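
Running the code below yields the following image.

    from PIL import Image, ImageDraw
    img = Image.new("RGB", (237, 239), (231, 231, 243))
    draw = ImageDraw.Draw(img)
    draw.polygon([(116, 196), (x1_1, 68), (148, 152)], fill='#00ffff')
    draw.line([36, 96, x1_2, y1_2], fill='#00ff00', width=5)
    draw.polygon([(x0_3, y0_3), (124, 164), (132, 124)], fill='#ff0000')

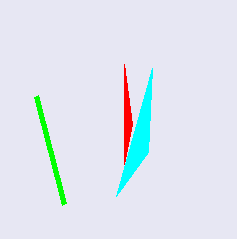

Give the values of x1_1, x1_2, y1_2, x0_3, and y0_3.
x1_1 = 152; x1_2 = 64; y1_2 = 204; x0_3 = 124; y0_3 = 64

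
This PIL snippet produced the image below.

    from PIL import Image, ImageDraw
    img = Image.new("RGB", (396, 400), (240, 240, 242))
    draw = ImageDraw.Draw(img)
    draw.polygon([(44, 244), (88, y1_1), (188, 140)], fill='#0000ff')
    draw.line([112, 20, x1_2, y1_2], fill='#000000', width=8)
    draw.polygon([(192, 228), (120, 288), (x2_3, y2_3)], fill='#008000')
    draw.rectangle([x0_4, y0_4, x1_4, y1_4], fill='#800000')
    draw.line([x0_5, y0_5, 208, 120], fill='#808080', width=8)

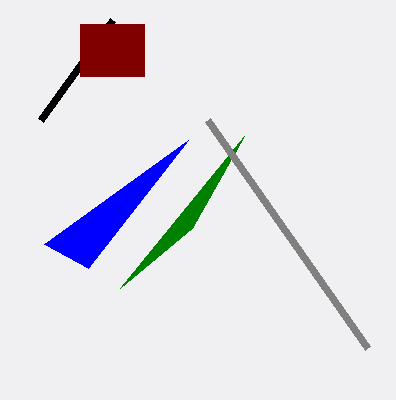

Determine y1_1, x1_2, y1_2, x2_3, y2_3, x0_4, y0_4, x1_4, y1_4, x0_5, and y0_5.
y1_1 = 268
x1_2 = 40
y1_2 = 120
x2_3 = 244
y2_3 = 136
x0_4 = 80
y0_4 = 24
x1_4 = 144
y1_4 = 76
x0_5 = 368
y0_5 = 348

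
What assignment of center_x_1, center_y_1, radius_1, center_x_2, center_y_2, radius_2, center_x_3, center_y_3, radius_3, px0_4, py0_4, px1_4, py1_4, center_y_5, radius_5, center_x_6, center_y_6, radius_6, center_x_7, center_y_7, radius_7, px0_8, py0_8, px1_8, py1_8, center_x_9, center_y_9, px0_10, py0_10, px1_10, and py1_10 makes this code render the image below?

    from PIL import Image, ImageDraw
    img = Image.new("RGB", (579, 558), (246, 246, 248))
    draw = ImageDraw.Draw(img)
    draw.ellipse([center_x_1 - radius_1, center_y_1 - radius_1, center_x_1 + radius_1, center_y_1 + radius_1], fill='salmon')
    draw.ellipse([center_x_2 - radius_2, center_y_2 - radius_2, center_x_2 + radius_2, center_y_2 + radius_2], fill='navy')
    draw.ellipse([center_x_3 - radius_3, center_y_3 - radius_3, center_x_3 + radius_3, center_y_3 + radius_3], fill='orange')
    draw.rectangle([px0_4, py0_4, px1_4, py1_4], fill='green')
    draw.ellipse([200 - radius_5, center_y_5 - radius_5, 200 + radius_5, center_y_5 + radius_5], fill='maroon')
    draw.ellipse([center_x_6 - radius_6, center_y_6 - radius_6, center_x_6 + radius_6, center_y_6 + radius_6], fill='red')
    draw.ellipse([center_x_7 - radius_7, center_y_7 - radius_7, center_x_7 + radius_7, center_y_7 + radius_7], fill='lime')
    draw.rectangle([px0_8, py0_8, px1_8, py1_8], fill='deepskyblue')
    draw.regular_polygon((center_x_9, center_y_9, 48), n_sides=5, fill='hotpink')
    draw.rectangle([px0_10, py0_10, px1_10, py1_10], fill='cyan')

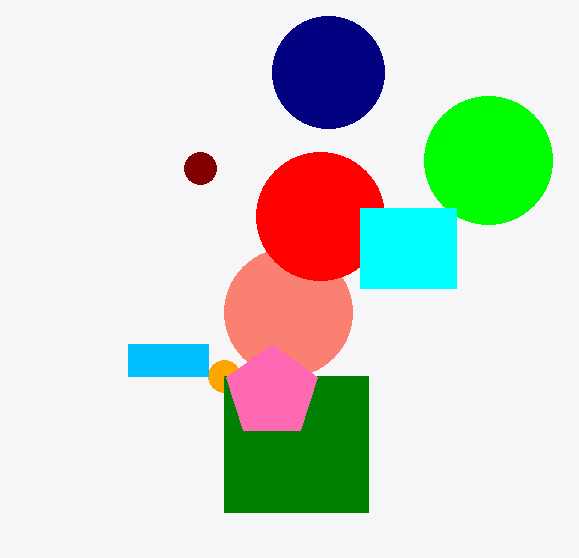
center_x_1 = 288
center_y_1 = 312
radius_1 = 64
center_x_2 = 328
center_y_2 = 72
radius_2 = 56
center_x_3 = 224
center_y_3 = 376
radius_3 = 16
px0_4 = 224
py0_4 = 376
px1_4 = 368
py1_4 = 512
center_y_5 = 168
radius_5 = 16
center_x_6 = 320
center_y_6 = 216
radius_6 = 64
center_x_7 = 488
center_y_7 = 160
radius_7 = 64
px0_8 = 128
py0_8 = 344
px1_8 = 208
py1_8 = 376
center_x_9 = 272
center_y_9 = 392
px0_10 = 360
py0_10 = 208
px1_10 = 456
py1_10 = 288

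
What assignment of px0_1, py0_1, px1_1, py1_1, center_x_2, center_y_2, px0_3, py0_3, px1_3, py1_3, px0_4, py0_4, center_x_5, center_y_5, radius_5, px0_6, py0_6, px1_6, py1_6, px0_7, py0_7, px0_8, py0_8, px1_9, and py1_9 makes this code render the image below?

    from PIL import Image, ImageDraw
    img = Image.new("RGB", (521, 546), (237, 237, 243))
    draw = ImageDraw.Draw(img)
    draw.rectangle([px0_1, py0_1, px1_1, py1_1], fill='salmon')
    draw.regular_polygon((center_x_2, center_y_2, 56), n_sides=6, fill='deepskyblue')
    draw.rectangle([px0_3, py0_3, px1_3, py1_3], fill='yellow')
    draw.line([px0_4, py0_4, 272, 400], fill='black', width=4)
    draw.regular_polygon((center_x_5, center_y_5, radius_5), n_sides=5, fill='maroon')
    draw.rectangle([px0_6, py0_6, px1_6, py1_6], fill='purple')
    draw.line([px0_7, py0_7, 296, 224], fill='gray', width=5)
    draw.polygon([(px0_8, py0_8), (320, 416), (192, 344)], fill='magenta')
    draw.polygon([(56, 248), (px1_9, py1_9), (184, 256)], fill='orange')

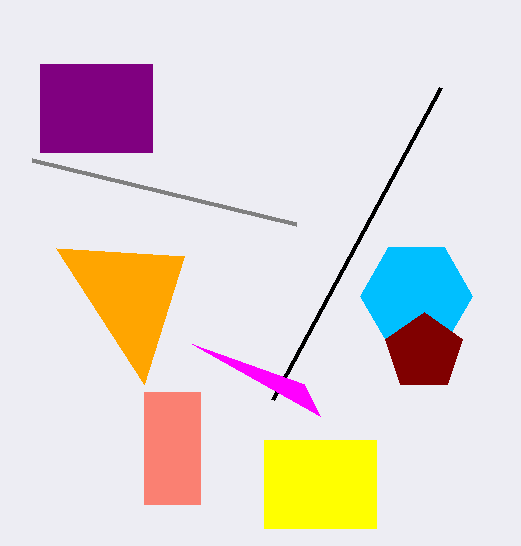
px0_1 = 144, py0_1 = 392, px1_1 = 200, py1_1 = 504, center_x_2 = 416, center_y_2 = 296, px0_3 = 264, py0_3 = 440, px1_3 = 376, py1_3 = 528, px0_4 = 440, py0_4 = 88, center_x_5 = 424, center_y_5 = 352, radius_5 = 40, px0_6 = 40, py0_6 = 64, px1_6 = 152, py1_6 = 152, px0_7 = 32, py0_7 = 160, px0_8 = 304, py0_8 = 384, px1_9 = 144, py1_9 = 384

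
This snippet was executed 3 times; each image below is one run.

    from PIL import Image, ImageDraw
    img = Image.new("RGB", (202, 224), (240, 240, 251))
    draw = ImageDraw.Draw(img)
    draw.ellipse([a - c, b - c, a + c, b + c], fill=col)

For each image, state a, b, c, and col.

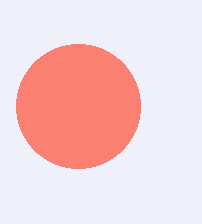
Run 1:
a = 78; b = 106; c = 62; col = 'salmon'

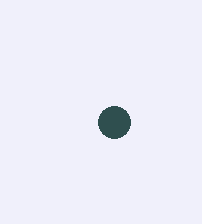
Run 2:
a = 114
b = 122
c = 16
col = 'darkslategray'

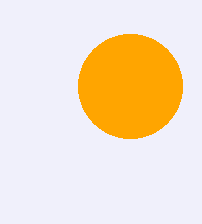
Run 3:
a = 130; b = 86; c = 52; col = 'orange'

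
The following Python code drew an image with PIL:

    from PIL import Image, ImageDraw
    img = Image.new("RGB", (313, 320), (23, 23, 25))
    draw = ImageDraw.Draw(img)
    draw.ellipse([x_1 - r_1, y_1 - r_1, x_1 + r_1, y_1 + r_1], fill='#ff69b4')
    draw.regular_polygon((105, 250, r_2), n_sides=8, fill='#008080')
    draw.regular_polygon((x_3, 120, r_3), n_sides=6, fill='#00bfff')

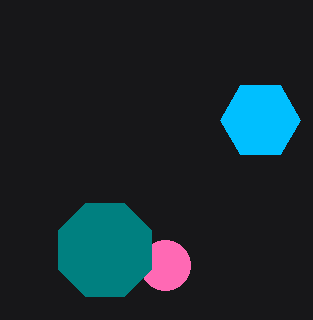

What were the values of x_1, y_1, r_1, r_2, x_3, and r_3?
x_1 = 165
y_1 = 265
r_1 = 25
r_2 = 50
x_3 = 260
r_3 = 40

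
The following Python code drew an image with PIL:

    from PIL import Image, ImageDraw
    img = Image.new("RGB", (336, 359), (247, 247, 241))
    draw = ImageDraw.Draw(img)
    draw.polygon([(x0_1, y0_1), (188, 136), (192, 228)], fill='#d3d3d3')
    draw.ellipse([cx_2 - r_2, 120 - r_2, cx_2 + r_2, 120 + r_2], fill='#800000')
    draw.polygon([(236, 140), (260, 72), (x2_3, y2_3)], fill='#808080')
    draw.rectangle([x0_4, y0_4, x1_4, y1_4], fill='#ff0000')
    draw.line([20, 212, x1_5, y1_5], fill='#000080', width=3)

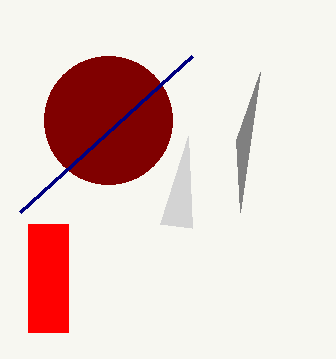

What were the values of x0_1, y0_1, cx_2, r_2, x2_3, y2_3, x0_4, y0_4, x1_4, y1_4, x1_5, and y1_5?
x0_1 = 160
y0_1 = 224
cx_2 = 108
r_2 = 64
x2_3 = 240
y2_3 = 212
x0_4 = 28
y0_4 = 224
x1_4 = 68
y1_4 = 332
x1_5 = 192
y1_5 = 56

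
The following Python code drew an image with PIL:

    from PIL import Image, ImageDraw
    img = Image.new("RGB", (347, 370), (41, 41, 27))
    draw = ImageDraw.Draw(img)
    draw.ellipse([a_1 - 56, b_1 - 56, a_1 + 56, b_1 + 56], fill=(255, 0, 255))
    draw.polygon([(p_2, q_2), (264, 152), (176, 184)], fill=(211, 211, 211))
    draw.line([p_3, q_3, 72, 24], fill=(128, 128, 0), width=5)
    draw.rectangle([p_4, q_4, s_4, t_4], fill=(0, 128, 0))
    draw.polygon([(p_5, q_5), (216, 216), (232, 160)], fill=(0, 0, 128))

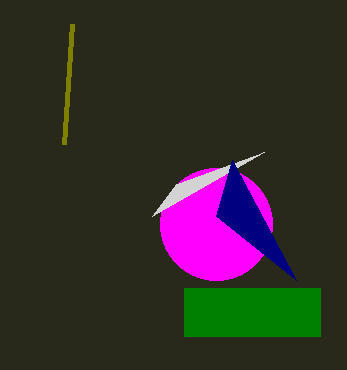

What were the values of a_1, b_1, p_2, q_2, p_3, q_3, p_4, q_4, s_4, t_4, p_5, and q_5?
a_1 = 216, b_1 = 224, p_2 = 152, q_2 = 216, p_3 = 64, q_3 = 144, p_4 = 184, q_4 = 288, s_4 = 320, t_4 = 336, p_5 = 296, q_5 = 280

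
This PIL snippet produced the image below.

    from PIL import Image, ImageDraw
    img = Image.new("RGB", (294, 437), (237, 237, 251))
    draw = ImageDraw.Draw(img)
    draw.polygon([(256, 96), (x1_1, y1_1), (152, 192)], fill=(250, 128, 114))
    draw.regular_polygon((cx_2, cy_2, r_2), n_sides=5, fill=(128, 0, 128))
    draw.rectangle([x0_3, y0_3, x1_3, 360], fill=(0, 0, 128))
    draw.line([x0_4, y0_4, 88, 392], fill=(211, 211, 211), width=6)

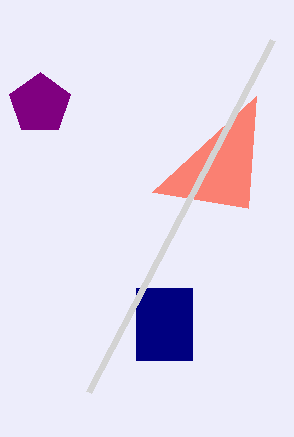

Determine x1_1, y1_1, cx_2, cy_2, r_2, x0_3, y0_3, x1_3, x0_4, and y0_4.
x1_1 = 248
y1_1 = 208
cx_2 = 40
cy_2 = 104
r_2 = 32
x0_3 = 136
y0_3 = 288
x1_3 = 192
x0_4 = 272
y0_4 = 40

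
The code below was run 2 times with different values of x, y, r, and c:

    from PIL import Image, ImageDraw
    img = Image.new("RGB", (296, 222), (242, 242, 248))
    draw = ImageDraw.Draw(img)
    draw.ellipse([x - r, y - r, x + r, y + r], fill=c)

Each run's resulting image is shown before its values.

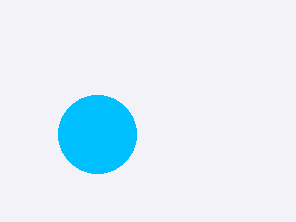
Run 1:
x = 97, y = 134, r = 39, c = 'deepskyblue'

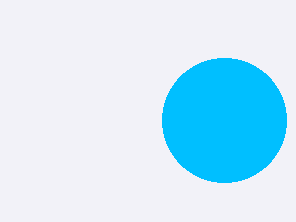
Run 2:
x = 224
y = 120
r = 62
c = 'deepskyblue'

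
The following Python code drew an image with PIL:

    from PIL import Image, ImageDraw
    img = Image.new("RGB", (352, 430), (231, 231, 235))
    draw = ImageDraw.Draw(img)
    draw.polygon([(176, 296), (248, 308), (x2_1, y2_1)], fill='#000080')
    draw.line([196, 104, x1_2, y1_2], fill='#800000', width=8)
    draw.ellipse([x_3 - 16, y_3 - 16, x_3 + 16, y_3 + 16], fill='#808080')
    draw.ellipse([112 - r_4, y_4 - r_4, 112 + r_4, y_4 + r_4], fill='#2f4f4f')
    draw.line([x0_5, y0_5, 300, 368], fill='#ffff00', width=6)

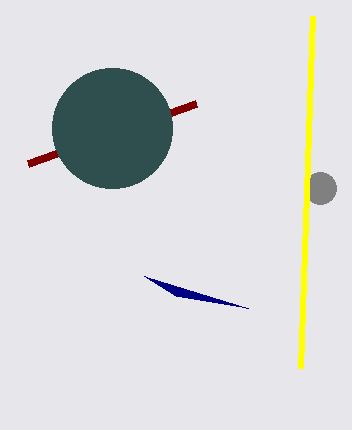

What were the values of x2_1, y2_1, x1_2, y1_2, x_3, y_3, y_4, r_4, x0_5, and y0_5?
x2_1 = 144; y2_1 = 276; x1_2 = 28; y1_2 = 164; x_3 = 320; y_3 = 188; y_4 = 128; r_4 = 60; x0_5 = 312; y0_5 = 16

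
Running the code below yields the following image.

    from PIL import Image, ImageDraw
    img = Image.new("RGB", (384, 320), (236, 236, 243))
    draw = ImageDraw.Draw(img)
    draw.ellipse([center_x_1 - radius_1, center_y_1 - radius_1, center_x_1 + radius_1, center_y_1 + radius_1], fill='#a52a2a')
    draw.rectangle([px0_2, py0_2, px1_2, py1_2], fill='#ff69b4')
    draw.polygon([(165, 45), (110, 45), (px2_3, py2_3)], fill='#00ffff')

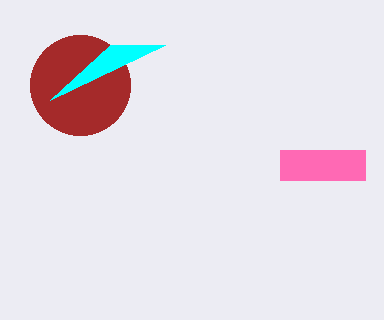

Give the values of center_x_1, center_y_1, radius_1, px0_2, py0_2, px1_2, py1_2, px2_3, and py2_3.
center_x_1 = 80
center_y_1 = 85
radius_1 = 50
px0_2 = 280
py0_2 = 150
px1_2 = 365
py1_2 = 180
px2_3 = 50
py2_3 = 100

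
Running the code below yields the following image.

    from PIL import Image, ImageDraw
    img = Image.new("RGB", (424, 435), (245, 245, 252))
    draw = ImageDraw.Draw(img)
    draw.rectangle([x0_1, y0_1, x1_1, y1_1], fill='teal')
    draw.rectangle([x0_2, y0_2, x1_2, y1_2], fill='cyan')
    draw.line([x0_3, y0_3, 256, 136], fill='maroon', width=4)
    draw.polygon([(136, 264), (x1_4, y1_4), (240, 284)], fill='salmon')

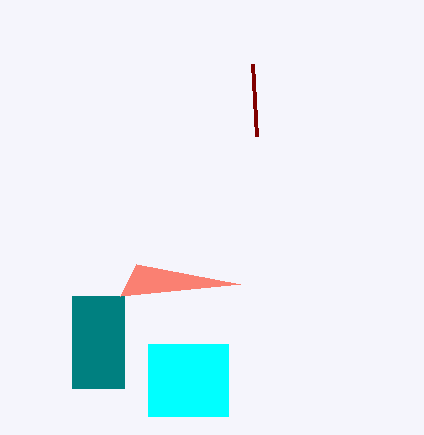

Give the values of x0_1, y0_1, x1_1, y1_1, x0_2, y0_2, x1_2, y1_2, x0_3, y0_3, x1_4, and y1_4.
x0_1 = 72
y0_1 = 296
x1_1 = 124
y1_1 = 388
x0_2 = 148
y0_2 = 344
x1_2 = 228
y1_2 = 416
x0_3 = 252
y0_3 = 64
x1_4 = 120
y1_4 = 296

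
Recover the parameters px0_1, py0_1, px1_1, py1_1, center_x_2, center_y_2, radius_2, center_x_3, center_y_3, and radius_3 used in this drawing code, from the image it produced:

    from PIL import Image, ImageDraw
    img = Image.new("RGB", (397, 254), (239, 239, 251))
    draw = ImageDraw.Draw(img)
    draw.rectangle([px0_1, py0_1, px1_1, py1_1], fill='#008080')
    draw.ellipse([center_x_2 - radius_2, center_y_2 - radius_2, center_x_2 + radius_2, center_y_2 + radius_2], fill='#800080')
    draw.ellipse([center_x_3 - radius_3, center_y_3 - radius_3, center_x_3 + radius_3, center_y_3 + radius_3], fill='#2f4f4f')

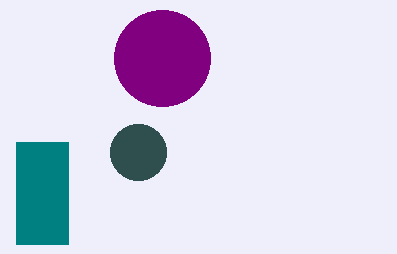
px0_1 = 16, py0_1 = 142, px1_1 = 68, py1_1 = 244, center_x_2 = 162, center_y_2 = 58, radius_2 = 48, center_x_3 = 138, center_y_3 = 152, radius_3 = 28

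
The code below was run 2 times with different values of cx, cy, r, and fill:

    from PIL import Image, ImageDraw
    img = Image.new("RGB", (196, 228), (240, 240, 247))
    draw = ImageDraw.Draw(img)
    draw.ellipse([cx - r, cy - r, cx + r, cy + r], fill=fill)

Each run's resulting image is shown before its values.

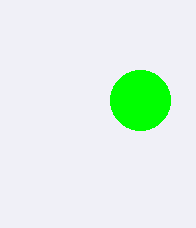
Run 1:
cx = 140, cy = 100, r = 30, fill = 'lime'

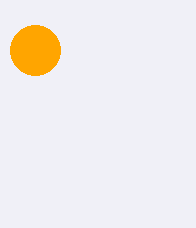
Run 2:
cx = 35
cy = 50
r = 25
fill = 'orange'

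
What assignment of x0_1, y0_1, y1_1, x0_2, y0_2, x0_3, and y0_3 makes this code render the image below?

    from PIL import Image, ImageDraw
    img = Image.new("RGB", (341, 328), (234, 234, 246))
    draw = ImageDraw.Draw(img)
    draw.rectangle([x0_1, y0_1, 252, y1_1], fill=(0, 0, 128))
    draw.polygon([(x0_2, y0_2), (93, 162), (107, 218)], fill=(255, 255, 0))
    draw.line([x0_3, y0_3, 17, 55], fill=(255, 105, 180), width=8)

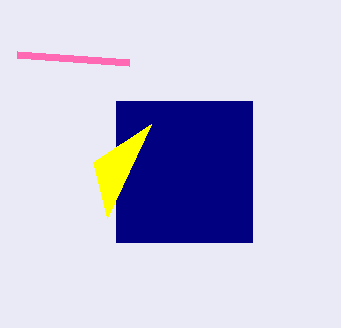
x0_1 = 116; y0_1 = 101; y1_1 = 242; x0_2 = 151; y0_2 = 124; x0_3 = 129; y0_3 = 63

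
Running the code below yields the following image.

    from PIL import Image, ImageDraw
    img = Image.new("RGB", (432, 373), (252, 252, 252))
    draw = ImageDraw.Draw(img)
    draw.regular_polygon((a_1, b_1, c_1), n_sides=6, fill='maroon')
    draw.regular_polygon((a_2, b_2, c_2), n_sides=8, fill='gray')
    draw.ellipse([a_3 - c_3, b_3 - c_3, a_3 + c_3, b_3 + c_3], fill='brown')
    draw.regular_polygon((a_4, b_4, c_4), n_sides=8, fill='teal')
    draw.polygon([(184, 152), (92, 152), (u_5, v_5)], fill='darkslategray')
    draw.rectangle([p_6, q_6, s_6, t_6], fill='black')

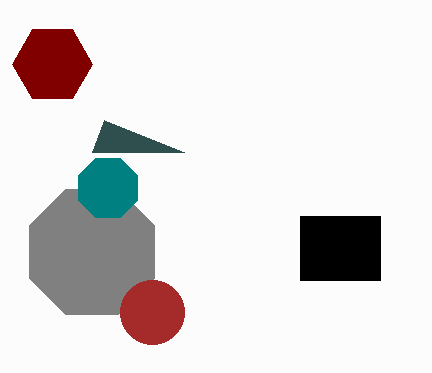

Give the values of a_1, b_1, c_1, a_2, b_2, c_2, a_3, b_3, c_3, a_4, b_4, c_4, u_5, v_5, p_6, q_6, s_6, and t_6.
a_1 = 52
b_1 = 64
c_1 = 40
a_2 = 92
b_2 = 252
c_2 = 68
a_3 = 152
b_3 = 312
c_3 = 32
a_4 = 108
b_4 = 188
c_4 = 32
u_5 = 104
v_5 = 120
p_6 = 300
q_6 = 216
s_6 = 380
t_6 = 280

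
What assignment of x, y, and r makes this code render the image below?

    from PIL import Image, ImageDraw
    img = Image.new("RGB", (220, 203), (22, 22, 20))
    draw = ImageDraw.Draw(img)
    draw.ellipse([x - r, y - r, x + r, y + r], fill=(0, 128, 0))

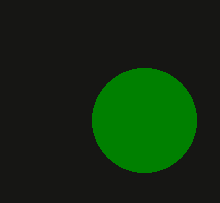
x = 144, y = 120, r = 52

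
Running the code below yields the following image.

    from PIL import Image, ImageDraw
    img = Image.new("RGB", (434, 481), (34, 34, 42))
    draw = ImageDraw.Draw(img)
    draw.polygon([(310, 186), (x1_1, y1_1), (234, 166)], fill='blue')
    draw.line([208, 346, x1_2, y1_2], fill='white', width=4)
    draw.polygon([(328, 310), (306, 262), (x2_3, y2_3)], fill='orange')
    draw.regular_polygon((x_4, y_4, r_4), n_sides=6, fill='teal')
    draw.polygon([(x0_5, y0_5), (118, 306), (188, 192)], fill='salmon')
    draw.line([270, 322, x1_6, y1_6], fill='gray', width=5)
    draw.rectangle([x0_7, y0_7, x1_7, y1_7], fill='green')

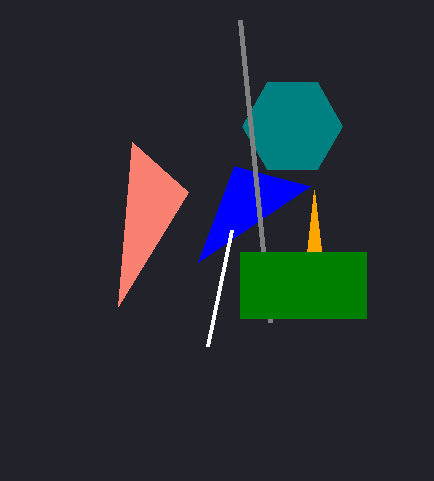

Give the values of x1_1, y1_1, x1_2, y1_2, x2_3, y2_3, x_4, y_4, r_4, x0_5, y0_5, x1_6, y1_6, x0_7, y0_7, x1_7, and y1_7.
x1_1 = 198; y1_1 = 262; x1_2 = 232; y1_2 = 230; x2_3 = 314; y2_3 = 190; x_4 = 292; y_4 = 126; r_4 = 50; x0_5 = 132; y0_5 = 142; x1_6 = 240; y1_6 = 20; x0_7 = 240; y0_7 = 252; x1_7 = 366; y1_7 = 318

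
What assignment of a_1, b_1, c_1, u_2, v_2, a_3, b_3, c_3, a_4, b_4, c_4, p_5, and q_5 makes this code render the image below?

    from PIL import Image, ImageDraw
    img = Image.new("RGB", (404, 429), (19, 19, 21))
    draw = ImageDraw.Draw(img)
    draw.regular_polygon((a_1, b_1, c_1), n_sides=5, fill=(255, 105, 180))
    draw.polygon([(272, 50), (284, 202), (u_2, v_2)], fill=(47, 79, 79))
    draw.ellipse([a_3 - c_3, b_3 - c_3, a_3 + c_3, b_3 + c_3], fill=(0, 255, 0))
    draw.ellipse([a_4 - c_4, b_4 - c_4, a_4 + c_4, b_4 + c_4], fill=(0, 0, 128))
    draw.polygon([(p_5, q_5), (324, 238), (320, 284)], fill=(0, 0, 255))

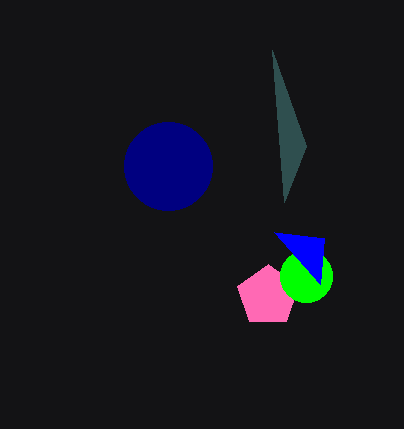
a_1 = 268
b_1 = 296
c_1 = 32
u_2 = 306
v_2 = 146
a_3 = 306
b_3 = 276
c_3 = 26
a_4 = 168
b_4 = 166
c_4 = 44
p_5 = 274
q_5 = 232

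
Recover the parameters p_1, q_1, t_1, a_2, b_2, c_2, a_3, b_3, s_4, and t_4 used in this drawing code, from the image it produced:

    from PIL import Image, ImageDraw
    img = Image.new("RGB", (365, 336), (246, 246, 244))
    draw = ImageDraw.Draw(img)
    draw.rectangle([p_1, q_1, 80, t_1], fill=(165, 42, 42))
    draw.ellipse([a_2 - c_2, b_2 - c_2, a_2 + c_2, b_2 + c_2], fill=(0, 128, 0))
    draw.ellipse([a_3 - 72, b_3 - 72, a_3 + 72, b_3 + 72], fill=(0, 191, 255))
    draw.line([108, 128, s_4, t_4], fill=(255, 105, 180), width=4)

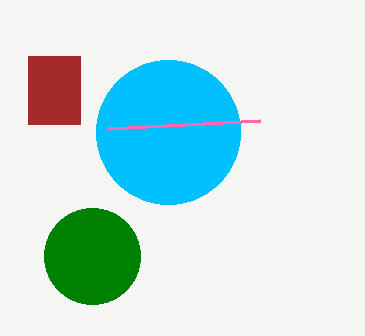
p_1 = 28; q_1 = 56; t_1 = 124; a_2 = 92; b_2 = 256; c_2 = 48; a_3 = 168; b_3 = 132; s_4 = 260; t_4 = 120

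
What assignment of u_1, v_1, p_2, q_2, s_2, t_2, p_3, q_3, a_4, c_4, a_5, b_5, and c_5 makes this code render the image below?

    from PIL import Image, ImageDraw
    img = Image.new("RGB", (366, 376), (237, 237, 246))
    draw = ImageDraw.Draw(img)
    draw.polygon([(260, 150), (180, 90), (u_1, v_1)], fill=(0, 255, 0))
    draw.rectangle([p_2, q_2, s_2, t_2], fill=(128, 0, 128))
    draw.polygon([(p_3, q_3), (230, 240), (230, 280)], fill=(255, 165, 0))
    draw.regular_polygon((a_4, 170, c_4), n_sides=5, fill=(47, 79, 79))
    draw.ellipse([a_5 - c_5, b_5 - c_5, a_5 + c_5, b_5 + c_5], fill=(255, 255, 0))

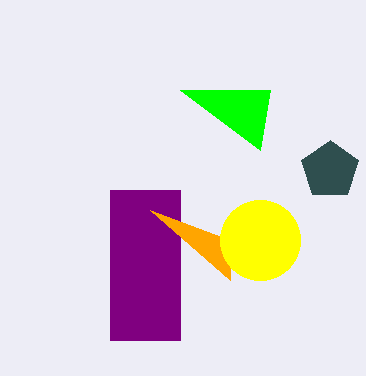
u_1 = 270; v_1 = 90; p_2 = 110; q_2 = 190; s_2 = 180; t_2 = 340; p_3 = 150; q_3 = 210; a_4 = 330; c_4 = 30; a_5 = 260; b_5 = 240; c_5 = 40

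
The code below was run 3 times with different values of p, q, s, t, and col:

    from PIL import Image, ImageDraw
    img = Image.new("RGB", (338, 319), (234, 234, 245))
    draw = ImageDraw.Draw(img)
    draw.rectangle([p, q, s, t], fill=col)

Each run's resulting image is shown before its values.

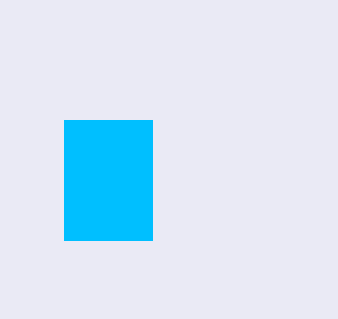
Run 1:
p = 64, q = 120, s = 152, t = 240, col = 'deepskyblue'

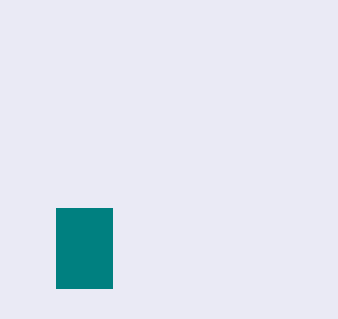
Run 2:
p = 56; q = 208; s = 112; t = 288; col = 'teal'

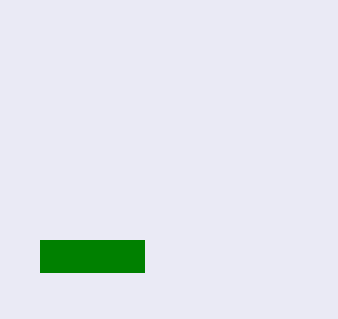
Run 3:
p = 40; q = 240; s = 144; t = 272; col = 'green'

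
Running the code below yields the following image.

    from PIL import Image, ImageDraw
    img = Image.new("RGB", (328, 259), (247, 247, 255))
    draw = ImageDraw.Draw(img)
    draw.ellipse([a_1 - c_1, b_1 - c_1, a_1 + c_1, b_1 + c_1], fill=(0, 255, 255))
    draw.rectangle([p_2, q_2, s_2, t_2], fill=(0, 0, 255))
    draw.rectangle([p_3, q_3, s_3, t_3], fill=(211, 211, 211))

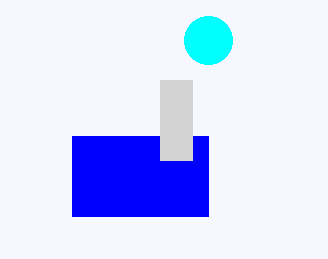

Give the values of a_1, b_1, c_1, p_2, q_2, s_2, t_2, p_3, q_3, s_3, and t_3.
a_1 = 208, b_1 = 40, c_1 = 24, p_2 = 72, q_2 = 136, s_2 = 208, t_2 = 216, p_3 = 160, q_3 = 80, s_3 = 192, t_3 = 160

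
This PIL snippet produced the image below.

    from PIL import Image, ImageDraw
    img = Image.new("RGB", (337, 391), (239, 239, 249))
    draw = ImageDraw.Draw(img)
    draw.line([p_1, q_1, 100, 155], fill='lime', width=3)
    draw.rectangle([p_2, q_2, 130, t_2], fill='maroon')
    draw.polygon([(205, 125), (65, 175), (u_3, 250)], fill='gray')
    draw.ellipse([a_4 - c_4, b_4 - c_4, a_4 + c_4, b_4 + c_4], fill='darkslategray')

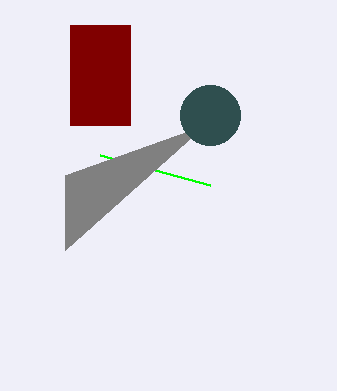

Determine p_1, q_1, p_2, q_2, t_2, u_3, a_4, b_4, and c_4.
p_1 = 210
q_1 = 185
p_2 = 70
q_2 = 25
t_2 = 125
u_3 = 65
a_4 = 210
b_4 = 115
c_4 = 30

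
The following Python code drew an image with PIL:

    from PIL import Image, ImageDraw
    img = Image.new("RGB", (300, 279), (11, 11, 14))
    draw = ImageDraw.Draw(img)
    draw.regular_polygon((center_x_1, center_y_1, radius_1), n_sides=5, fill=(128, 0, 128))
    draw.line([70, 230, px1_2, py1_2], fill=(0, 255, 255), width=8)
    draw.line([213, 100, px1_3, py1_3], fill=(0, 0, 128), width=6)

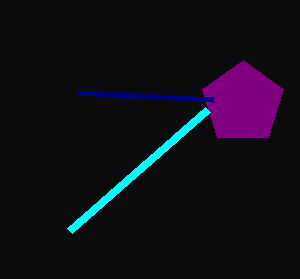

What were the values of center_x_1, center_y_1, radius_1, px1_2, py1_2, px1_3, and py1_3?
center_x_1 = 243; center_y_1 = 103; radius_1 = 43; px1_2 = 208; py1_2 = 109; px1_3 = 78; py1_3 = 93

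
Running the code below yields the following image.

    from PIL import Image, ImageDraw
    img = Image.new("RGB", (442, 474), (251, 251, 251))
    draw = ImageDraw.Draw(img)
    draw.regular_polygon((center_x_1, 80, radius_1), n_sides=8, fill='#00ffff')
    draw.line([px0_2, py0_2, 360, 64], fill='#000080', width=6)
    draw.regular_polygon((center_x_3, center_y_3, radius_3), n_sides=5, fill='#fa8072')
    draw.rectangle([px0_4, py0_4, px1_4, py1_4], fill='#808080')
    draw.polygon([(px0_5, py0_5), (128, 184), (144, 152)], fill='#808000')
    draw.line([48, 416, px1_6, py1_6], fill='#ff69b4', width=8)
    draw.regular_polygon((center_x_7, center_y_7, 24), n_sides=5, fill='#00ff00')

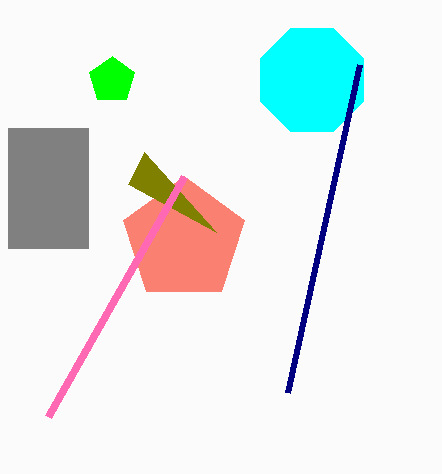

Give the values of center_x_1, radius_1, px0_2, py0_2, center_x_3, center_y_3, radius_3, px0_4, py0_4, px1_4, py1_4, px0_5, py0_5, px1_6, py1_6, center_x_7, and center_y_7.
center_x_1 = 312; radius_1 = 56; px0_2 = 288; py0_2 = 392; center_x_3 = 184; center_y_3 = 240; radius_3 = 64; px0_4 = 8; py0_4 = 128; px1_4 = 88; py1_4 = 248; px0_5 = 216; py0_5 = 232; px1_6 = 184; py1_6 = 176; center_x_7 = 112; center_y_7 = 80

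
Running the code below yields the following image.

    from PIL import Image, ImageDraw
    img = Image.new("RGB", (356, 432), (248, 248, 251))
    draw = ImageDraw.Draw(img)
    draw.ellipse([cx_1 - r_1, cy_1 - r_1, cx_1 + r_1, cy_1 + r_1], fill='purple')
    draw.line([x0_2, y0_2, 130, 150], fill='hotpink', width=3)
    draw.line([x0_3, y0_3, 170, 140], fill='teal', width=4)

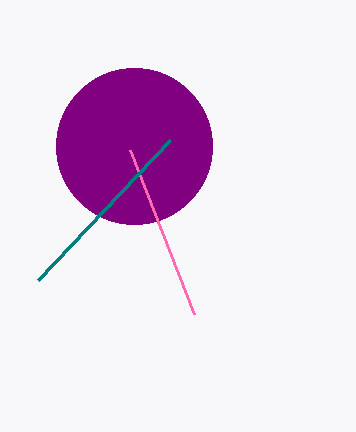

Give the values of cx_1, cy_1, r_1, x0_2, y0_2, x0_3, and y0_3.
cx_1 = 134, cy_1 = 146, r_1 = 78, x0_2 = 194, y0_2 = 314, x0_3 = 38, y0_3 = 280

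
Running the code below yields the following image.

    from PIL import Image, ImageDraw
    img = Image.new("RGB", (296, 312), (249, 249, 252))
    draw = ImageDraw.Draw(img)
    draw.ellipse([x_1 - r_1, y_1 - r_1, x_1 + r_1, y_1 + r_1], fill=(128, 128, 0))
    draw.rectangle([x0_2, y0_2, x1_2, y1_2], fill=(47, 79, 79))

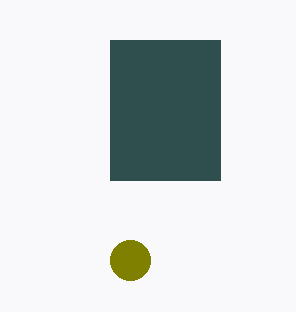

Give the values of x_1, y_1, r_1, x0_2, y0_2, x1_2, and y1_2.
x_1 = 130, y_1 = 260, r_1 = 20, x0_2 = 110, y0_2 = 40, x1_2 = 220, y1_2 = 180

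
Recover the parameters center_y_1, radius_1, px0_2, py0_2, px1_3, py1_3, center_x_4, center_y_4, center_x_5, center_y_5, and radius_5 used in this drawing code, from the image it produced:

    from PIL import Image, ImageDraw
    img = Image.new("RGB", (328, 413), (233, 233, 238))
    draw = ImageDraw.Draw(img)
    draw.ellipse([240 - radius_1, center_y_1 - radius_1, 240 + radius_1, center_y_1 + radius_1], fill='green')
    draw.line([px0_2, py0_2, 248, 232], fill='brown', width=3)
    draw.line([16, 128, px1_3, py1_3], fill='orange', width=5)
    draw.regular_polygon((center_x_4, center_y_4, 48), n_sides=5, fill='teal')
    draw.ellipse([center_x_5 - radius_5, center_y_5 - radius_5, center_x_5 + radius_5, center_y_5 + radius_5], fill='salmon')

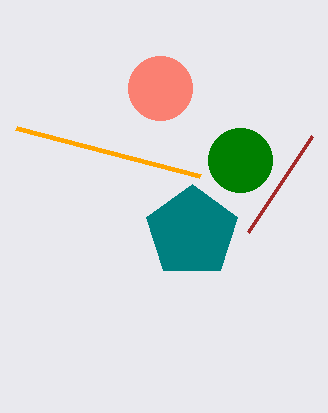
center_y_1 = 160, radius_1 = 32, px0_2 = 312, py0_2 = 136, px1_3 = 200, py1_3 = 176, center_x_4 = 192, center_y_4 = 232, center_x_5 = 160, center_y_5 = 88, radius_5 = 32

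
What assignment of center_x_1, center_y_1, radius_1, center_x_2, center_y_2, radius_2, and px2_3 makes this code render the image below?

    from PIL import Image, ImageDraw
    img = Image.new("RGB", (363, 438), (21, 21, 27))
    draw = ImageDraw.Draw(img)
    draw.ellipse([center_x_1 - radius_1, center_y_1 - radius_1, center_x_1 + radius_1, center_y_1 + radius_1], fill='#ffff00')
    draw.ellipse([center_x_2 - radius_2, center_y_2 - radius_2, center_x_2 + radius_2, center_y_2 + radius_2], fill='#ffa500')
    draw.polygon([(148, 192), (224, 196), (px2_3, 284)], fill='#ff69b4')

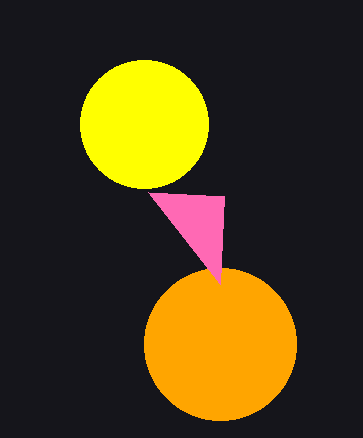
center_x_1 = 144, center_y_1 = 124, radius_1 = 64, center_x_2 = 220, center_y_2 = 344, radius_2 = 76, px2_3 = 220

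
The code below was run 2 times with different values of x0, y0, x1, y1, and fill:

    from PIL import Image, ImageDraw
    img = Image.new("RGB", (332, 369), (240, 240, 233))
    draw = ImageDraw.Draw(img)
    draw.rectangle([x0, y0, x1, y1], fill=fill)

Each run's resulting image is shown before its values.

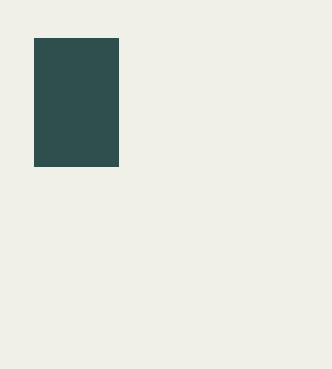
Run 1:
x0 = 34
y0 = 38
x1 = 118
y1 = 166
fill = 'darkslategray'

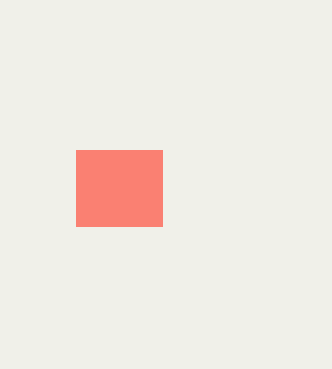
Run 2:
x0 = 76; y0 = 150; x1 = 162; y1 = 226; fill = 'salmon'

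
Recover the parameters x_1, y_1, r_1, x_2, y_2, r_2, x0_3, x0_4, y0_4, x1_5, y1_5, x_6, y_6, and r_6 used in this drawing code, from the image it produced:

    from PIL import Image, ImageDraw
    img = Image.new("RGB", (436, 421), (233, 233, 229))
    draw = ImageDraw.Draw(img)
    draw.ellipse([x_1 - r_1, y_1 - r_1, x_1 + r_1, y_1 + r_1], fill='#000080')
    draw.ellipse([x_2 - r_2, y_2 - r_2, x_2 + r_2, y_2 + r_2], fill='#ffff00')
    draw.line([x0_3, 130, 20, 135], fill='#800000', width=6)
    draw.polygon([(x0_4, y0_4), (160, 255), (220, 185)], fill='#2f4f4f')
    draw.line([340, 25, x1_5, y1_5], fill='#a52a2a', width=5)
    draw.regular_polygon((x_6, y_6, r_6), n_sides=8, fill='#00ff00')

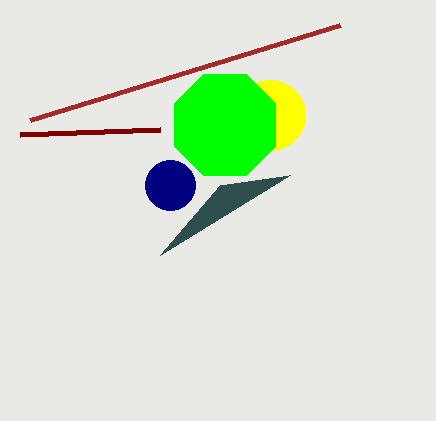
x_1 = 170, y_1 = 185, r_1 = 25, x_2 = 270, y_2 = 115, r_2 = 35, x0_3 = 160, x0_4 = 290, y0_4 = 175, x1_5 = 30, y1_5 = 120, x_6 = 225, y_6 = 125, r_6 = 55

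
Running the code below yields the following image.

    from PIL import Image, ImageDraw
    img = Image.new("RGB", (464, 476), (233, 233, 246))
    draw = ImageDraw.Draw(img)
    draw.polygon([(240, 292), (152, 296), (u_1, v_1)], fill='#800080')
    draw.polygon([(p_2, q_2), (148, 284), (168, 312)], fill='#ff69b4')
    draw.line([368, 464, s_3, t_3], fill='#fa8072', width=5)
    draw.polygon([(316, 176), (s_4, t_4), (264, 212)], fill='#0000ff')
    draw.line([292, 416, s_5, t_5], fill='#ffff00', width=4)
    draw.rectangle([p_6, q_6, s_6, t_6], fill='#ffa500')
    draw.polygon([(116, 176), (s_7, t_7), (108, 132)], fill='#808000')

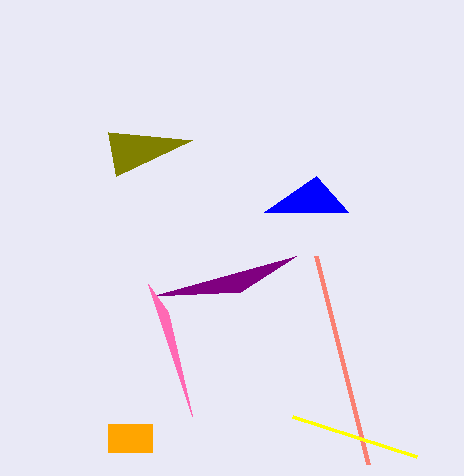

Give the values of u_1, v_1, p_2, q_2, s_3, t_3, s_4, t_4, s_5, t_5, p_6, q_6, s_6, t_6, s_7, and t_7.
u_1 = 296
v_1 = 256
p_2 = 192
q_2 = 416
s_3 = 316
t_3 = 256
s_4 = 348
t_4 = 212
s_5 = 416
t_5 = 456
p_6 = 108
q_6 = 424
s_6 = 152
t_6 = 452
s_7 = 192
t_7 = 140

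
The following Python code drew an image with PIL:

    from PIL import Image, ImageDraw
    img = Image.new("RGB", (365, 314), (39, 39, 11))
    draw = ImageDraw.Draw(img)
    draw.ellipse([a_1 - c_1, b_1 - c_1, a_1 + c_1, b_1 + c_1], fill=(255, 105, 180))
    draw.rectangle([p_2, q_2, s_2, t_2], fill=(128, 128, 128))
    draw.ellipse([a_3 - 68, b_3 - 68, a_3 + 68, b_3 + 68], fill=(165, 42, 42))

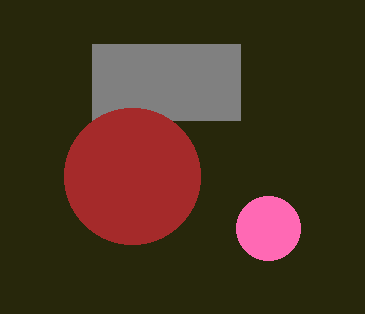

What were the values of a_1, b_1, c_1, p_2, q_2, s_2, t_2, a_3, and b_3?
a_1 = 268
b_1 = 228
c_1 = 32
p_2 = 92
q_2 = 44
s_2 = 240
t_2 = 120
a_3 = 132
b_3 = 176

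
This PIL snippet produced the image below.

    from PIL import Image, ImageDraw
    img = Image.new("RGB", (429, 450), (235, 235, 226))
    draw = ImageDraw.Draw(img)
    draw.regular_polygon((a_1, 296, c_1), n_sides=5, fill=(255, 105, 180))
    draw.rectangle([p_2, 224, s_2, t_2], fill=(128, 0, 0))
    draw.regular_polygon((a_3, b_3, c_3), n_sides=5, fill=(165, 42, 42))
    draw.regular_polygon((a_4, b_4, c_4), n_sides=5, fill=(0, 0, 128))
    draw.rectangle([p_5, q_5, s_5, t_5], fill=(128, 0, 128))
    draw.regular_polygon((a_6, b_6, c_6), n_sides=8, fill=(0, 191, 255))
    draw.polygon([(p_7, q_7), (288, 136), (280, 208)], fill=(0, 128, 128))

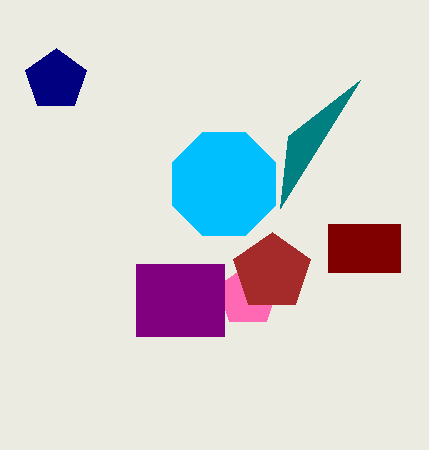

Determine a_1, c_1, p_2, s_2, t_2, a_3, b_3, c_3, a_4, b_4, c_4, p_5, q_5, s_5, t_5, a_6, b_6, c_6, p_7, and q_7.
a_1 = 248; c_1 = 32; p_2 = 328; s_2 = 400; t_2 = 272; a_3 = 272; b_3 = 272; c_3 = 40; a_4 = 56; b_4 = 80; c_4 = 32; p_5 = 136; q_5 = 264; s_5 = 224; t_5 = 336; a_6 = 224; b_6 = 184; c_6 = 56; p_7 = 360; q_7 = 80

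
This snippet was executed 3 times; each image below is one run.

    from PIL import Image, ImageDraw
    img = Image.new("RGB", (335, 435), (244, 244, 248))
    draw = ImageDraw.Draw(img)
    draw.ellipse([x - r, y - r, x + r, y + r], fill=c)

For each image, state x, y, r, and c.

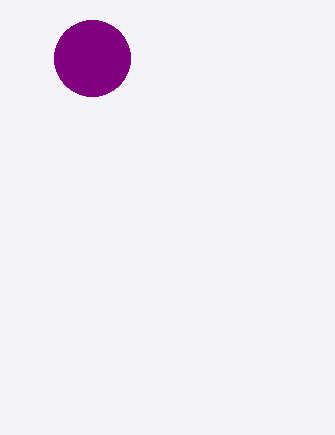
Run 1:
x = 92, y = 58, r = 38, c = 'purple'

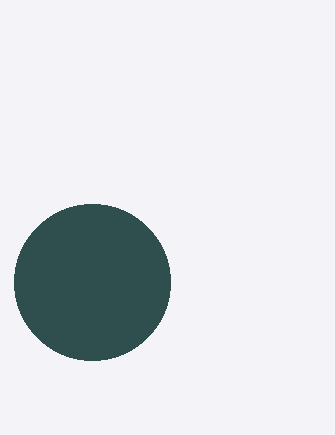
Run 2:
x = 92; y = 282; r = 78; c = 'darkslategray'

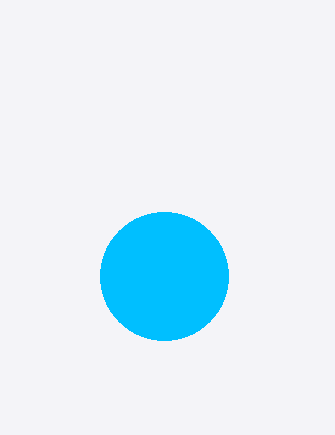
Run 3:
x = 164; y = 276; r = 64; c = 'deepskyblue'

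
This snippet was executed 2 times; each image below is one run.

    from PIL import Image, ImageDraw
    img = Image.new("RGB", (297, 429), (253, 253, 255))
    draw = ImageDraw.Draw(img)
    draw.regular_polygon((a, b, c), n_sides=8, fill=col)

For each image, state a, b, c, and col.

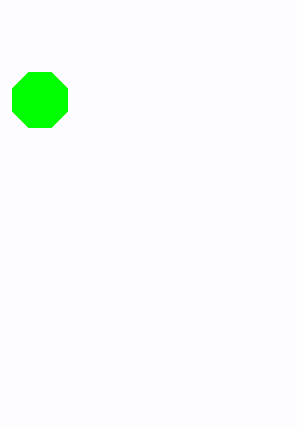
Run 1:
a = 40
b = 100
c = 30
col = 'lime'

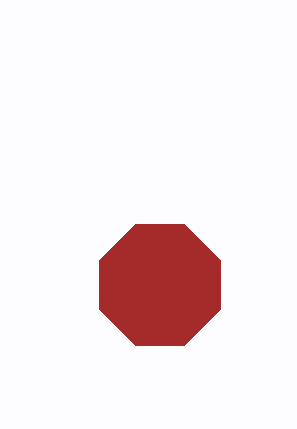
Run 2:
a = 160, b = 285, c = 65, col = 'brown'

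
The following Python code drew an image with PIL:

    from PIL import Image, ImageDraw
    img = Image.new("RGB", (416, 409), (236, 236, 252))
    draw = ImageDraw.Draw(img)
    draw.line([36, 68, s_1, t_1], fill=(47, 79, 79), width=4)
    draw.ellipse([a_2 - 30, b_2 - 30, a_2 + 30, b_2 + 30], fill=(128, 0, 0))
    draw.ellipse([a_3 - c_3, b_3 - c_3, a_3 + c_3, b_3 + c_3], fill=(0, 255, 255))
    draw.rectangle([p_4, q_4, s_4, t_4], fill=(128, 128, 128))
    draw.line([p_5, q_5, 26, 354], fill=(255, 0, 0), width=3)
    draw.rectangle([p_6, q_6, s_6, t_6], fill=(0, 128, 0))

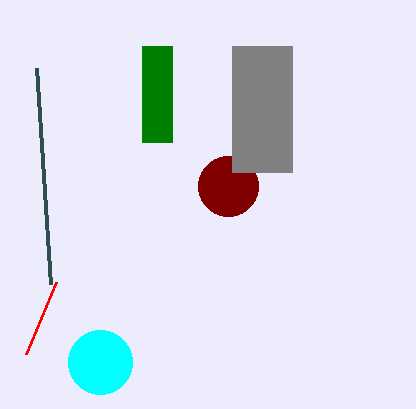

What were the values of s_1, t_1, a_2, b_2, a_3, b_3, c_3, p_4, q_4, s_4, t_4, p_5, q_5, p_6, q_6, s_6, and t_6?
s_1 = 50, t_1 = 284, a_2 = 228, b_2 = 186, a_3 = 100, b_3 = 362, c_3 = 32, p_4 = 232, q_4 = 46, s_4 = 292, t_4 = 172, p_5 = 56, q_5 = 282, p_6 = 142, q_6 = 46, s_6 = 172, t_6 = 142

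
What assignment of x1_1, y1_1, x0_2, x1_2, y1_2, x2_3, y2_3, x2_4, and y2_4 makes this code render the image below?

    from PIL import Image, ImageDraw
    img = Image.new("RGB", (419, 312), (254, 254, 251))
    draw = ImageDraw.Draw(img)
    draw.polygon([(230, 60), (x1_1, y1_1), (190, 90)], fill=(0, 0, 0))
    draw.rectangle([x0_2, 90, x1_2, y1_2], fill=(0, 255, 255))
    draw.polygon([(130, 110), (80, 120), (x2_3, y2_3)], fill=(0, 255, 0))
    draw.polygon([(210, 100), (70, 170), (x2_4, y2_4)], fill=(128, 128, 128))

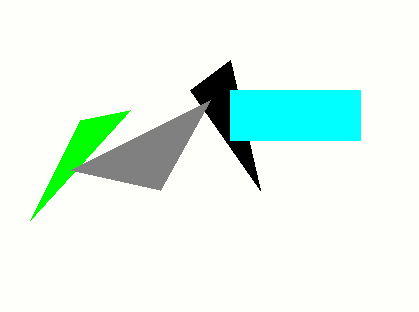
x1_1 = 260
y1_1 = 190
x0_2 = 230
x1_2 = 360
y1_2 = 140
x2_3 = 30
y2_3 = 220
x2_4 = 160
y2_4 = 190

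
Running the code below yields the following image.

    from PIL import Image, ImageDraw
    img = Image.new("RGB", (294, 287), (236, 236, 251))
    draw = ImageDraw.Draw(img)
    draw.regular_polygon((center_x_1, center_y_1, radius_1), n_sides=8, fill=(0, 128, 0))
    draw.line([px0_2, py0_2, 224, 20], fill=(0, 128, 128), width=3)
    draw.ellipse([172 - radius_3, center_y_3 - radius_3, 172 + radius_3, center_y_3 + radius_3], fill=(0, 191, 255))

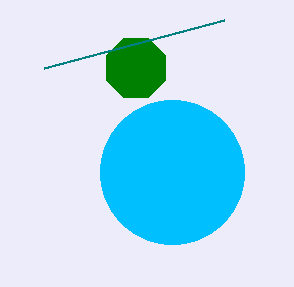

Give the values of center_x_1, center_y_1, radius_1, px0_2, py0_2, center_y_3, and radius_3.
center_x_1 = 136, center_y_1 = 68, radius_1 = 32, px0_2 = 44, py0_2 = 68, center_y_3 = 172, radius_3 = 72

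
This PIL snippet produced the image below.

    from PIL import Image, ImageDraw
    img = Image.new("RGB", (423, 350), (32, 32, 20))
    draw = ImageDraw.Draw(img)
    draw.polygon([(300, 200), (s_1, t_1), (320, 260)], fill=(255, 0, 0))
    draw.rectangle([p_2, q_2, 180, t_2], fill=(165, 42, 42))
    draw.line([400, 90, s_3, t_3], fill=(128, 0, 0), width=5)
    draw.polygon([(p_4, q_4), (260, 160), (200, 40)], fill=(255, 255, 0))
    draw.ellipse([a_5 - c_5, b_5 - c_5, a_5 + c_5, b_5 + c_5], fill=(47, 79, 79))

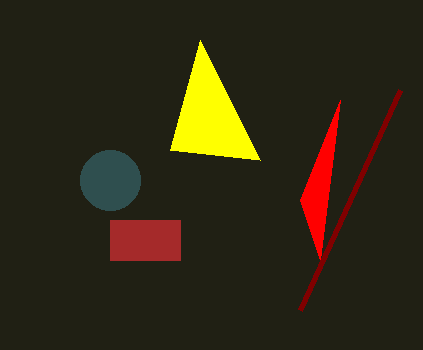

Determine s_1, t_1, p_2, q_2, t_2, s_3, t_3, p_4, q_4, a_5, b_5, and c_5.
s_1 = 340
t_1 = 100
p_2 = 110
q_2 = 220
t_2 = 260
s_3 = 300
t_3 = 310
p_4 = 170
q_4 = 150
a_5 = 110
b_5 = 180
c_5 = 30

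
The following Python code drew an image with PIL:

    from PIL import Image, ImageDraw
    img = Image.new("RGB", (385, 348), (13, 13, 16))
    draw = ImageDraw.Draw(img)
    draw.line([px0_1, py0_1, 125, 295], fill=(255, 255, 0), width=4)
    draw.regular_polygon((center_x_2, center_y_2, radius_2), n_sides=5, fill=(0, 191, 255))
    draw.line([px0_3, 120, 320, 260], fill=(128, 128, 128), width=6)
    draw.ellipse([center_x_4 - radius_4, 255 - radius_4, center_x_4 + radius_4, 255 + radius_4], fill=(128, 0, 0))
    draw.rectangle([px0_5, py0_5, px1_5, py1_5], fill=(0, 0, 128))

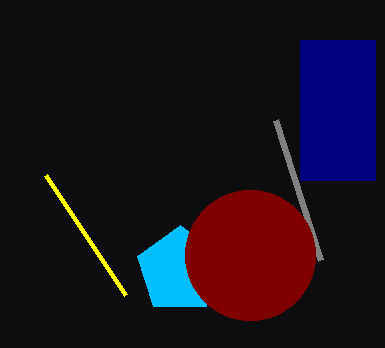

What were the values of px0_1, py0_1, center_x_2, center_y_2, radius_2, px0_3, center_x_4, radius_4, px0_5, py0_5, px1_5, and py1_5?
px0_1 = 45, py0_1 = 175, center_x_2 = 180, center_y_2 = 270, radius_2 = 45, px0_3 = 275, center_x_4 = 250, radius_4 = 65, px0_5 = 300, py0_5 = 40, px1_5 = 375, py1_5 = 180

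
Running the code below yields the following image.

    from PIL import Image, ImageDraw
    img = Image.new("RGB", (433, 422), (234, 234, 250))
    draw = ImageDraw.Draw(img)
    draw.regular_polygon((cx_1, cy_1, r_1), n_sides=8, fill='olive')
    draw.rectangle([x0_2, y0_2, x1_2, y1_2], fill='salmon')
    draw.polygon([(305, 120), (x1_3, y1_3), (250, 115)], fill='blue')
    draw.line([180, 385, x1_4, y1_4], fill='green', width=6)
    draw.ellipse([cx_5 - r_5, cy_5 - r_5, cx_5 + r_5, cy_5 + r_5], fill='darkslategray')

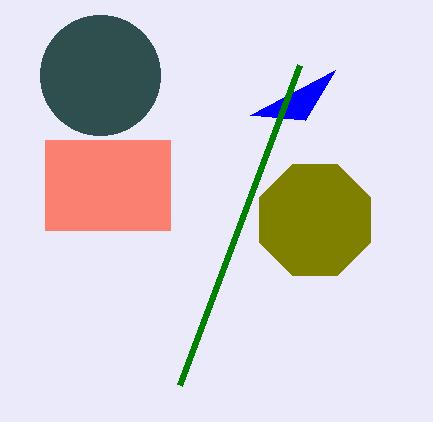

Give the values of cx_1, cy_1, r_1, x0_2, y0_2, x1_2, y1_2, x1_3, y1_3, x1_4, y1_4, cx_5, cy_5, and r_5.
cx_1 = 315; cy_1 = 220; r_1 = 60; x0_2 = 45; y0_2 = 140; x1_2 = 170; y1_2 = 230; x1_3 = 335; y1_3 = 70; x1_4 = 300; y1_4 = 65; cx_5 = 100; cy_5 = 75; r_5 = 60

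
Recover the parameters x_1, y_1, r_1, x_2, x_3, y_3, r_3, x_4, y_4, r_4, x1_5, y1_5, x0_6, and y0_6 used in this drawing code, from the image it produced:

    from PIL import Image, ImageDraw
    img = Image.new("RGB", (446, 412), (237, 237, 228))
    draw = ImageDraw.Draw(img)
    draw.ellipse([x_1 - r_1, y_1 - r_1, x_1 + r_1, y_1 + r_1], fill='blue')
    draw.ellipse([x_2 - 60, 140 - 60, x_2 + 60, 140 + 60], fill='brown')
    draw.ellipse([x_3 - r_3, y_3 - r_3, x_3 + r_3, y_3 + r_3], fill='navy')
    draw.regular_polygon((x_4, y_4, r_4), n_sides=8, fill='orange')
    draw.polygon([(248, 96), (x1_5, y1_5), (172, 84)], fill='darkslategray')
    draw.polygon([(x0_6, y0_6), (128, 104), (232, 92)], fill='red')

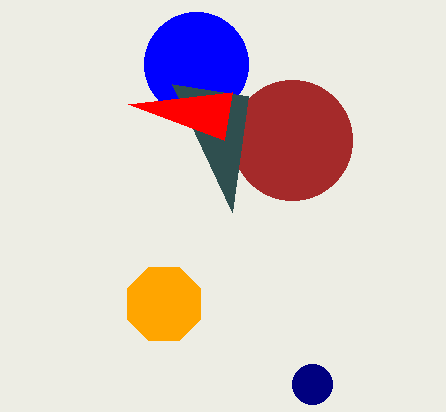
x_1 = 196; y_1 = 64; r_1 = 52; x_2 = 292; x_3 = 312; y_3 = 384; r_3 = 20; x_4 = 164; y_4 = 304; r_4 = 40; x1_5 = 232; y1_5 = 212; x0_6 = 224; y0_6 = 140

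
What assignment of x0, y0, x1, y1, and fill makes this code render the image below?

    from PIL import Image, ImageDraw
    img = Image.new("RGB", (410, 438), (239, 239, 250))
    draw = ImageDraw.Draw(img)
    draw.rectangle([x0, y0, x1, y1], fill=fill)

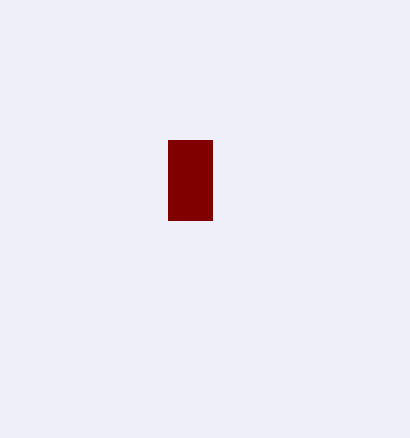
x0 = 168, y0 = 140, x1 = 212, y1 = 220, fill = 'maroon'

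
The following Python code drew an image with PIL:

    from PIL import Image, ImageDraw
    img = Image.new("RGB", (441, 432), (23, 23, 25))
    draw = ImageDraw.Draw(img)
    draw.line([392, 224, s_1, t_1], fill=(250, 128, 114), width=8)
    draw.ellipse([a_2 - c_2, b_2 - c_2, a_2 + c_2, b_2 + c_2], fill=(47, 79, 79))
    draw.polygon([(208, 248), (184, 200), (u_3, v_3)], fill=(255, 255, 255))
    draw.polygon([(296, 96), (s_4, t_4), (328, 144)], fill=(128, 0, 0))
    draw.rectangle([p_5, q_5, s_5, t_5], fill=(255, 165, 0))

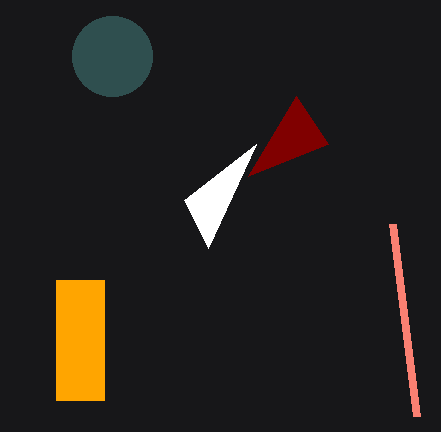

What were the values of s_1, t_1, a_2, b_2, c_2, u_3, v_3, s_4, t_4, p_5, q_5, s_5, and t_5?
s_1 = 416; t_1 = 416; a_2 = 112; b_2 = 56; c_2 = 40; u_3 = 256; v_3 = 144; s_4 = 248; t_4 = 176; p_5 = 56; q_5 = 280; s_5 = 104; t_5 = 400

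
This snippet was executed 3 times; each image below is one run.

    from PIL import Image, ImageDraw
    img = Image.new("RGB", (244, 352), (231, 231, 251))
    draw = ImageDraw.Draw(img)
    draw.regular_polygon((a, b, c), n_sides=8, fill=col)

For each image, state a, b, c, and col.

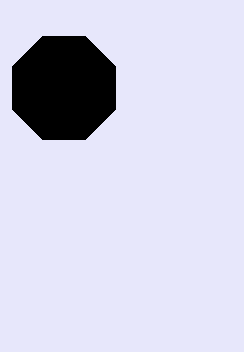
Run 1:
a = 64
b = 88
c = 56
col = 'black'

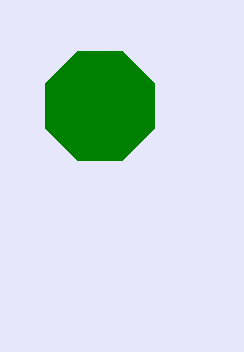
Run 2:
a = 100
b = 106
c = 59
col = 'green'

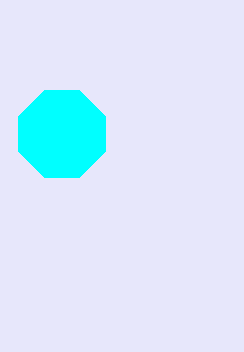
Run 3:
a = 62, b = 134, c = 47, col = 'cyan'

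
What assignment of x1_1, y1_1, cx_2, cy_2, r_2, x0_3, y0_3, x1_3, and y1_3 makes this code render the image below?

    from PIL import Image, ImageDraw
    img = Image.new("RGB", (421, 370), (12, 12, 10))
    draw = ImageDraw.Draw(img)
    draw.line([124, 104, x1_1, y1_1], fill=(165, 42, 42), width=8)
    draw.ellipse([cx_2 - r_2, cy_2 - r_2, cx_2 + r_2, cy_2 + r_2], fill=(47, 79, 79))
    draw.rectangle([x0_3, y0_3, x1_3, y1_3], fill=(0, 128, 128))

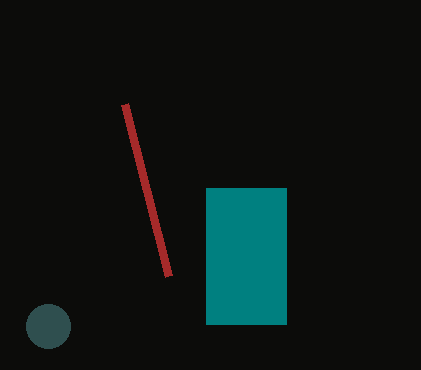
x1_1 = 168; y1_1 = 276; cx_2 = 48; cy_2 = 326; r_2 = 22; x0_3 = 206; y0_3 = 188; x1_3 = 286; y1_3 = 324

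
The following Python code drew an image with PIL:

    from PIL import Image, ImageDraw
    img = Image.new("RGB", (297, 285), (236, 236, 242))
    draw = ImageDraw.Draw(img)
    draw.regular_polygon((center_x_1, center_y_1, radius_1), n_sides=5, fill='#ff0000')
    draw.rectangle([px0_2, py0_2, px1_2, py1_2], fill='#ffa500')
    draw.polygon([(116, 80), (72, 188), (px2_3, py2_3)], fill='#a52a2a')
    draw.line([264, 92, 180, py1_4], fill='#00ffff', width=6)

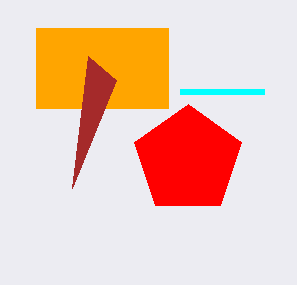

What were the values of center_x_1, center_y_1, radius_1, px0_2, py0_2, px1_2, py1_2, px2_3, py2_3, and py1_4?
center_x_1 = 188, center_y_1 = 160, radius_1 = 56, px0_2 = 36, py0_2 = 28, px1_2 = 168, py1_2 = 108, px2_3 = 88, py2_3 = 56, py1_4 = 92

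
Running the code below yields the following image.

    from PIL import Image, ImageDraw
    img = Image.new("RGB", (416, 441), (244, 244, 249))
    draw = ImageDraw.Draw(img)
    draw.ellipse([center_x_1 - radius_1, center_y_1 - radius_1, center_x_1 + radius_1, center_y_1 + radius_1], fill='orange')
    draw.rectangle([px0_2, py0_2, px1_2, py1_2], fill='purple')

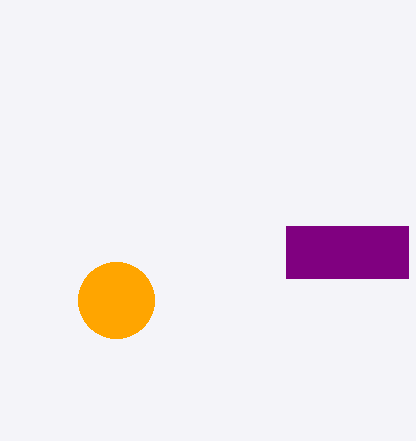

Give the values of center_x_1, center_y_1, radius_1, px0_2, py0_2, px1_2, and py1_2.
center_x_1 = 116
center_y_1 = 300
radius_1 = 38
px0_2 = 286
py0_2 = 226
px1_2 = 408
py1_2 = 278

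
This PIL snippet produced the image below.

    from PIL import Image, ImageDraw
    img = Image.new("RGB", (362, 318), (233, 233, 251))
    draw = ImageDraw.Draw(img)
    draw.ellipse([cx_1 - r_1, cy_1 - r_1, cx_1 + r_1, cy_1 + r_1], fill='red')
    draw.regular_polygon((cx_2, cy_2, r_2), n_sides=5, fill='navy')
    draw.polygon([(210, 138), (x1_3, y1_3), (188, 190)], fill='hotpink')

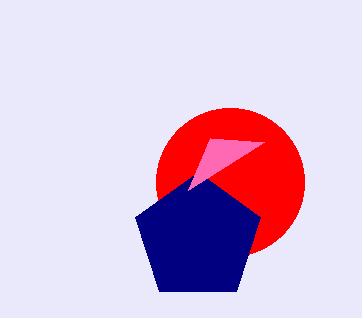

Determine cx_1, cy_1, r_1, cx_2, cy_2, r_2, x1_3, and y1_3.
cx_1 = 230, cy_1 = 182, r_1 = 74, cx_2 = 198, cy_2 = 238, r_2 = 66, x1_3 = 264, y1_3 = 142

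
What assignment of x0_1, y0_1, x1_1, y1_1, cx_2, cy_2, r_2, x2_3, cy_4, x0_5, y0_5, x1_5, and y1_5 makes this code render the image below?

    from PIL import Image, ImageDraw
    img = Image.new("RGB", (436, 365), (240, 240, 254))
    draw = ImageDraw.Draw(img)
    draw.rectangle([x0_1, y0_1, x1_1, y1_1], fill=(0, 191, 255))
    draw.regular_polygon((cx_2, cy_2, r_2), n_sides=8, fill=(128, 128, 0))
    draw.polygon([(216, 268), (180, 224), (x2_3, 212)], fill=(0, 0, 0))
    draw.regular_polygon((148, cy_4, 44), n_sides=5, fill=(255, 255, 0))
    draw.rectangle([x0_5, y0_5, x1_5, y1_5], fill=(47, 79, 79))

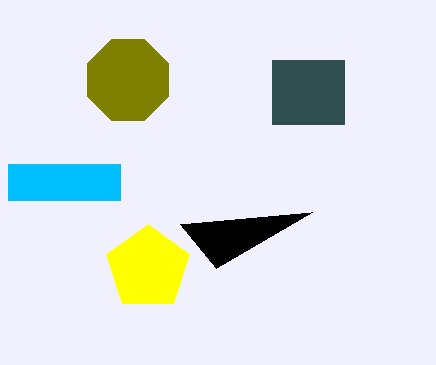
x0_1 = 8; y0_1 = 164; x1_1 = 120; y1_1 = 200; cx_2 = 128; cy_2 = 80; r_2 = 44; x2_3 = 312; cy_4 = 268; x0_5 = 272; y0_5 = 60; x1_5 = 344; y1_5 = 124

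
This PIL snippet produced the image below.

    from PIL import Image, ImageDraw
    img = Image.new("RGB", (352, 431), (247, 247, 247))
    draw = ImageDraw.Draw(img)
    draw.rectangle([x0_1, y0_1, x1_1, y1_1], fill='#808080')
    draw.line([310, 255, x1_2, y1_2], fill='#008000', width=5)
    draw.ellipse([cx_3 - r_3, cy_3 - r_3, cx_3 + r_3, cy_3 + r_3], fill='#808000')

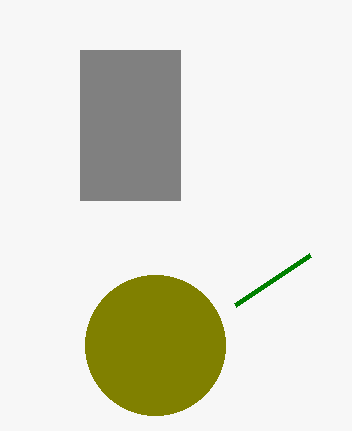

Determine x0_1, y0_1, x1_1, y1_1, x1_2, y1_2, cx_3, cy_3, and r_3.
x0_1 = 80
y0_1 = 50
x1_1 = 180
y1_1 = 200
x1_2 = 235
y1_2 = 305
cx_3 = 155
cy_3 = 345
r_3 = 70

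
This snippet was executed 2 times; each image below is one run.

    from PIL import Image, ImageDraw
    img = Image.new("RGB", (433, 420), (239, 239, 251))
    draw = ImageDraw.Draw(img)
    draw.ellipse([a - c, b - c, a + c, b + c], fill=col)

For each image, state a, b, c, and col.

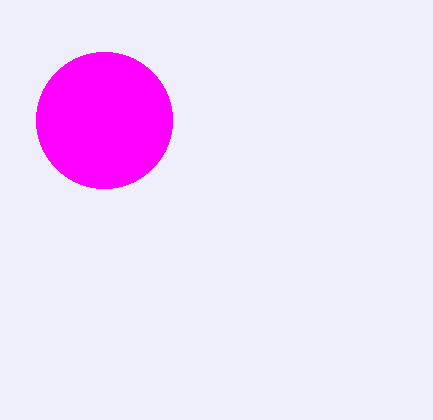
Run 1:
a = 104, b = 120, c = 68, col = 'magenta'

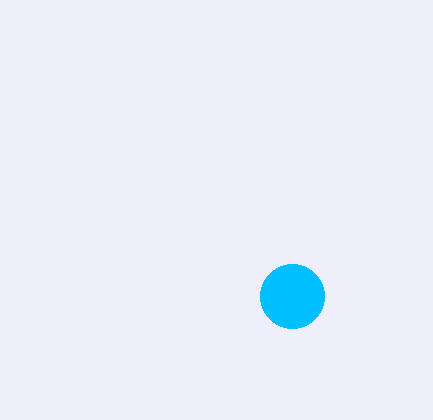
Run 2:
a = 292
b = 296
c = 32
col = 'deepskyblue'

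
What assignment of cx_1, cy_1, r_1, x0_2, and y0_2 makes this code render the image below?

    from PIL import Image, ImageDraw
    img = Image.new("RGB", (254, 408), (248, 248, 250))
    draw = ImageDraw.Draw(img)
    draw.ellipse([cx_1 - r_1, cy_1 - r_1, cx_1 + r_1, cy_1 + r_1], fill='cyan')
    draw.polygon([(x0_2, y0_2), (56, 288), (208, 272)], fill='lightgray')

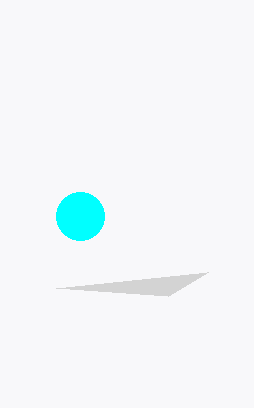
cx_1 = 80; cy_1 = 216; r_1 = 24; x0_2 = 168; y0_2 = 296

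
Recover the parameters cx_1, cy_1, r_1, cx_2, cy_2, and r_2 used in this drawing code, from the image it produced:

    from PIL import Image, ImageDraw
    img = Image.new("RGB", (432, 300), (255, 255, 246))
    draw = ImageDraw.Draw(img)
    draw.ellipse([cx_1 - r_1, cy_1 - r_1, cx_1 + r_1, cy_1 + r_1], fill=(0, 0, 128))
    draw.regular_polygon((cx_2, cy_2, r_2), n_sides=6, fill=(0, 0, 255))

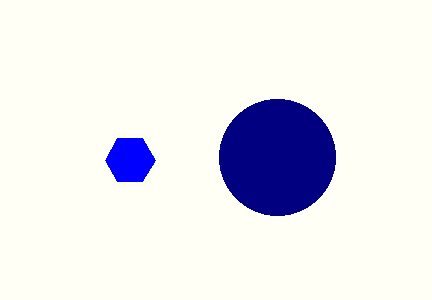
cx_1 = 277, cy_1 = 157, r_1 = 58, cx_2 = 130, cy_2 = 160, r_2 = 25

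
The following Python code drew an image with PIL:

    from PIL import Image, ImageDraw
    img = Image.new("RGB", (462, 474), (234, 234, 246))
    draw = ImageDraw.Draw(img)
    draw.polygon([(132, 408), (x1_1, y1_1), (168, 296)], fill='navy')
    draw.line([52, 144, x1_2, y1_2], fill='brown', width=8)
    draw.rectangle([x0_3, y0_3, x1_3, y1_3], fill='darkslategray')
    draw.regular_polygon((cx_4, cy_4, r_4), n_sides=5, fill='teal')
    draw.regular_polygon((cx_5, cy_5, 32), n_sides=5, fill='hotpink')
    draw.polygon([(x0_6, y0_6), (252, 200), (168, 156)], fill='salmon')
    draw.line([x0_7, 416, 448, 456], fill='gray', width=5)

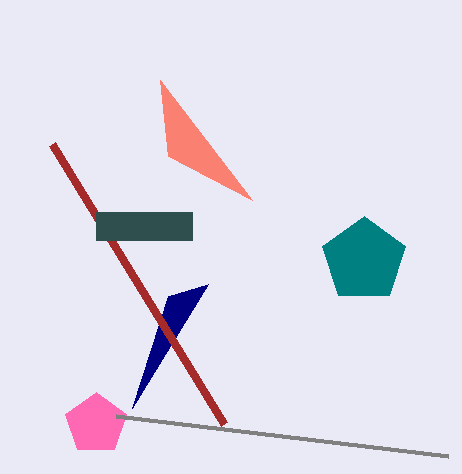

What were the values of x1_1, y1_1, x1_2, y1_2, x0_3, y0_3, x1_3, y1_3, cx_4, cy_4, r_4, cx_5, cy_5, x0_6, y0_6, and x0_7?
x1_1 = 208, y1_1 = 284, x1_2 = 224, y1_2 = 424, x0_3 = 96, y0_3 = 212, x1_3 = 192, y1_3 = 240, cx_4 = 364, cy_4 = 260, r_4 = 44, cx_5 = 96, cy_5 = 424, x0_6 = 160, y0_6 = 80, x0_7 = 116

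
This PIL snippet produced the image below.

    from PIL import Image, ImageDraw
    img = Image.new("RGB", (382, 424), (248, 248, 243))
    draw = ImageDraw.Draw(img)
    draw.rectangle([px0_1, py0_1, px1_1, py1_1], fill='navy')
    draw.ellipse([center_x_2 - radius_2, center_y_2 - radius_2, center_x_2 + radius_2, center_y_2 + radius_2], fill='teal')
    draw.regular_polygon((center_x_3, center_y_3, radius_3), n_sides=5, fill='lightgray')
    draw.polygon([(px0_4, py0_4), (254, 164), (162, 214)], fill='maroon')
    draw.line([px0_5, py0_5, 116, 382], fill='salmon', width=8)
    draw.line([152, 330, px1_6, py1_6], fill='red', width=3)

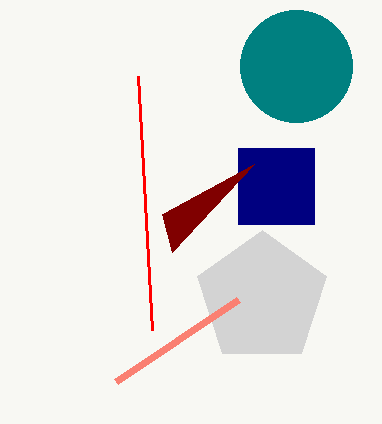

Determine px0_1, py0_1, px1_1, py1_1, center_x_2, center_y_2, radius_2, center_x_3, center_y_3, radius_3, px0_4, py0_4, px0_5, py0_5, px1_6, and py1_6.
px0_1 = 238
py0_1 = 148
px1_1 = 314
py1_1 = 224
center_x_2 = 296
center_y_2 = 66
radius_2 = 56
center_x_3 = 262
center_y_3 = 298
radius_3 = 68
px0_4 = 172
py0_4 = 252
px0_5 = 238
py0_5 = 300
px1_6 = 138
py1_6 = 76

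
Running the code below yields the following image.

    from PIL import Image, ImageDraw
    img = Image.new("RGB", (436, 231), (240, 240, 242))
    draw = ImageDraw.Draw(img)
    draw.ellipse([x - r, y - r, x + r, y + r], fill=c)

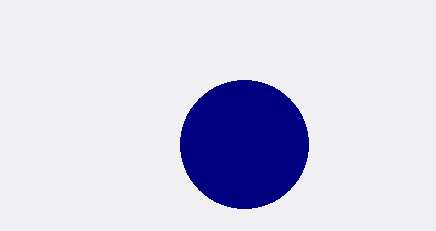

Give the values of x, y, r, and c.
x = 244, y = 144, r = 64, c = 'navy'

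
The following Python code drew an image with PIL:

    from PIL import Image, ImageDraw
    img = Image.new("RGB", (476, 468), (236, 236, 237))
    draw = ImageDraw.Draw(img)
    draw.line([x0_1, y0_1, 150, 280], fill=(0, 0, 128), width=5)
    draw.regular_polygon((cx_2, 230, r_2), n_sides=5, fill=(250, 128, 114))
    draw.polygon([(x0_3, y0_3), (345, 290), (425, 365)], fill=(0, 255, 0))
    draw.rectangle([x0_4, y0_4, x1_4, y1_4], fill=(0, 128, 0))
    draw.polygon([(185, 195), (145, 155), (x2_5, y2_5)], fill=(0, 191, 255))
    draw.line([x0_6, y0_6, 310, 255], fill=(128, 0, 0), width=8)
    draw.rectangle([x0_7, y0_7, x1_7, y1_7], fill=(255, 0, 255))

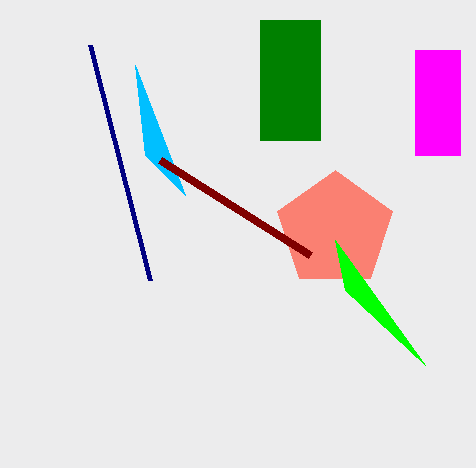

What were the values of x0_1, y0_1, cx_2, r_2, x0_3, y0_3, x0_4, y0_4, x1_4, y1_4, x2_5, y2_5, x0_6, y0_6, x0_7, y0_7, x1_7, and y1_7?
x0_1 = 90
y0_1 = 45
cx_2 = 335
r_2 = 60
x0_3 = 335
y0_3 = 240
x0_4 = 260
y0_4 = 20
x1_4 = 320
y1_4 = 140
x2_5 = 135
y2_5 = 65
x0_6 = 160
y0_6 = 160
x0_7 = 415
y0_7 = 50
x1_7 = 460
y1_7 = 155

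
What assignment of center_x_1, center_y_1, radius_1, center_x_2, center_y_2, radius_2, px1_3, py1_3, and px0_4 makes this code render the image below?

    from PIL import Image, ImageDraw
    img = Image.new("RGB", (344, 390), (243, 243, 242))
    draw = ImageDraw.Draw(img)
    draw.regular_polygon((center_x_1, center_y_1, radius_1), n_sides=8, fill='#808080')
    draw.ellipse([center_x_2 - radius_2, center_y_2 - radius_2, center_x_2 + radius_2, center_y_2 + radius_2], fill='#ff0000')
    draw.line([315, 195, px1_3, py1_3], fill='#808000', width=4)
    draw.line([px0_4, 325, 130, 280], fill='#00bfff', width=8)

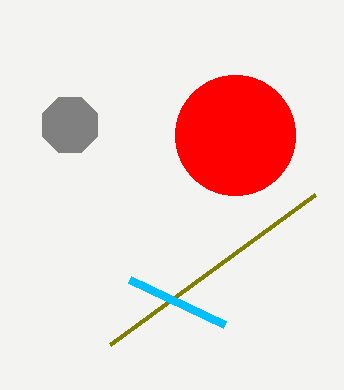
center_x_1 = 70
center_y_1 = 125
radius_1 = 30
center_x_2 = 235
center_y_2 = 135
radius_2 = 60
px1_3 = 110
py1_3 = 345
px0_4 = 225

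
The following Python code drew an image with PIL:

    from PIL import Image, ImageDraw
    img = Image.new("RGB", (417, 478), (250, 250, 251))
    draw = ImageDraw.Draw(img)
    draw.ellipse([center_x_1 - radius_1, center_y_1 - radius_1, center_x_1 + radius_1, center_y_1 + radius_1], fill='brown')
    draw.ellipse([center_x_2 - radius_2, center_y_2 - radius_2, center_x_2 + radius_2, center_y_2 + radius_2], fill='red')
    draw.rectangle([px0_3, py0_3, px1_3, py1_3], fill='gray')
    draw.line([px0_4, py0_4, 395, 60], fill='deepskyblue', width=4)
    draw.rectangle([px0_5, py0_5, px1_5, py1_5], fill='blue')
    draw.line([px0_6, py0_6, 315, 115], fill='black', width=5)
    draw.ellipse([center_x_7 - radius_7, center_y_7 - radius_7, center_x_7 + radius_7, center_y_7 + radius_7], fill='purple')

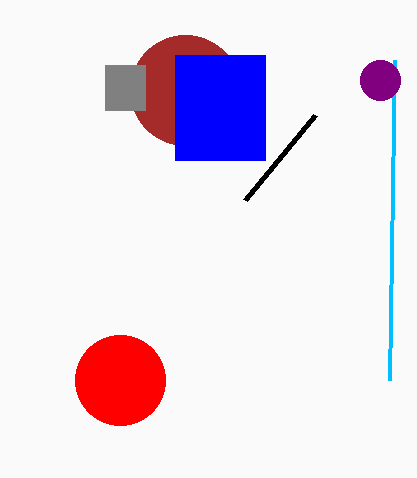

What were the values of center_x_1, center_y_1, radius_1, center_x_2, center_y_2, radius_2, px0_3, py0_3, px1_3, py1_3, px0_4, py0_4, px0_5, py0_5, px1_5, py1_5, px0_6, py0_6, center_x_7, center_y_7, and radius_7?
center_x_1 = 185; center_y_1 = 90; radius_1 = 55; center_x_2 = 120; center_y_2 = 380; radius_2 = 45; px0_3 = 105; py0_3 = 65; px1_3 = 145; py1_3 = 110; px0_4 = 390; py0_4 = 380; px0_5 = 175; py0_5 = 55; px1_5 = 265; py1_5 = 160; px0_6 = 245; py0_6 = 200; center_x_7 = 380; center_y_7 = 80; radius_7 = 20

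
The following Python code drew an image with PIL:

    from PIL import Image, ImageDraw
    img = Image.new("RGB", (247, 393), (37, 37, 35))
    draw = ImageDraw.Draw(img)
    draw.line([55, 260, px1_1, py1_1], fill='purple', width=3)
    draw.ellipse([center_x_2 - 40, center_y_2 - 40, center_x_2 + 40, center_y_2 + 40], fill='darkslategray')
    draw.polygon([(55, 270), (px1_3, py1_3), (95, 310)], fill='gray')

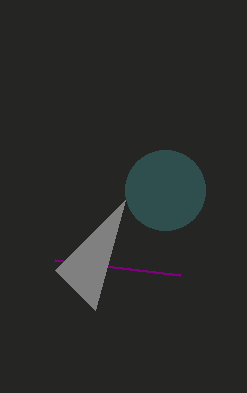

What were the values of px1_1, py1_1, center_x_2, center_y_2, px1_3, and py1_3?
px1_1 = 180, py1_1 = 275, center_x_2 = 165, center_y_2 = 190, px1_3 = 125, py1_3 = 200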